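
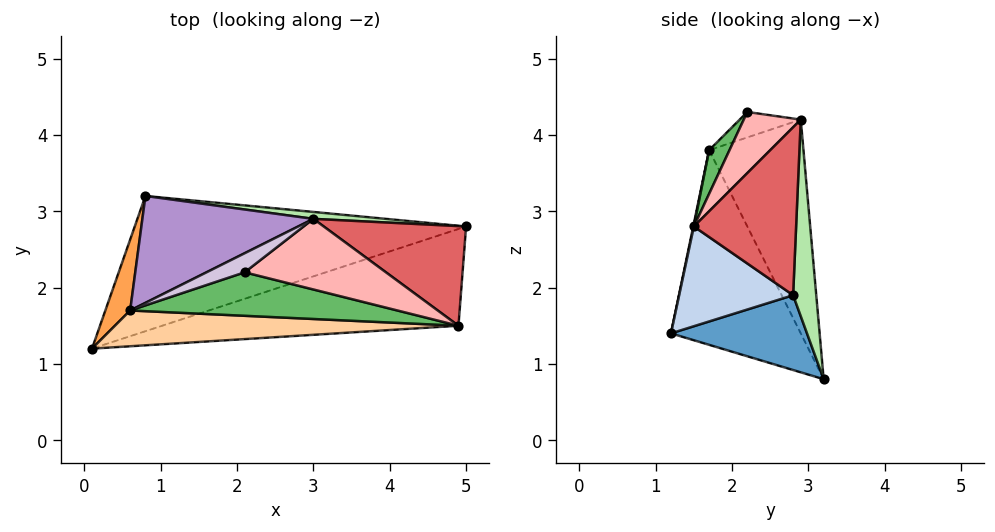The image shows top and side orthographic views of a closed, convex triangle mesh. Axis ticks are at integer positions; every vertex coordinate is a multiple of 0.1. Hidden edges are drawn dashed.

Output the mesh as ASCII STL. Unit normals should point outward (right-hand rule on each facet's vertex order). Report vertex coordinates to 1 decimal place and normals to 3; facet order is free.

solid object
 facet normal 0.207 -0.347 -0.915
  outer loop
   vertex 0.8 3.2 0.8
   vertex 5.0 2.8 1.9
   vertex 0.1 1.2 1.4
  endloop
 endfacet
 facet normal 0.264 -0.563 -0.783
  outer loop
   vertex 4.9 1.5 2.8
   vertex 0.1 1.2 1.4
   vertex 5.0 2.8 1.9
  endloop
 endfacet
 facet normal -0.926 0.359 0.118
  outer loop
   vertex 0.6 1.7 3.8
   vertex 0.8 3.2 0.8
   vertex 0.1 1.2 1.4
  endloop
 endfacet
 facet normal 0.002 -0.979 0.204
  outer loop
   vertex 0.6 1.7 3.8
   vertex 0.1 1.2 1.4
   vertex 4.9 1.5 2.8
  endloop
 endfacet
 facet normal 0.091 -0.827 0.555
  outer loop
   vertex 0.6 1.7 3.8
   vertex 4.9 1.5 2.8
   vertex 2.1 2.2 4.3
  endloop
 endfacet
 facet normal 0.086 0.996 0.032
  outer loop
   vertex 3.0 2.9 4.2
   vertex 5.0 2.8 1.9
   vertex 0.8 3.2 0.8
  endloop
 endfacet
 facet normal 0.711 0.362 0.603
  outer loop
   vertex 3.0 2.9 4.2
   vertex 4.9 1.5 2.8
   vertex 5.0 2.8 1.9
  endloop
 endfacet
 facet normal 0.371 -0.355 0.858
  outer loop
   vertex 3.0 2.9 4.2
   vertex 2.1 2.2 4.3
   vertex 4.9 1.5 2.8
  endloop
 endfacet
 facet normal -0.464 0.804 0.371
  outer loop
   vertex 3.0 2.9 4.2
   vertex 0.8 3.2 0.8
   vertex 0.6 1.7 3.8
  endloop
 endfacet
 facet normal -0.426 0.640 0.640
  outer loop
   vertex 3.0 2.9 4.2
   vertex 0.6 1.7 3.8
   vertex 2.1 2.2 4.3
  endloop
 endfacet
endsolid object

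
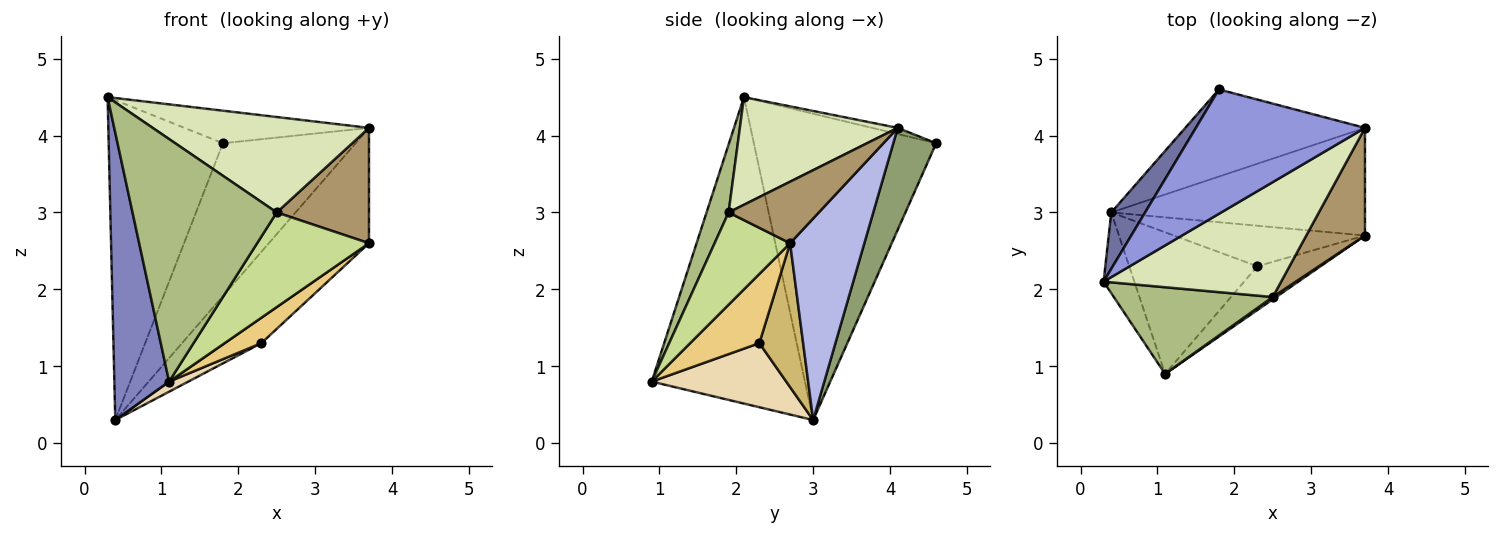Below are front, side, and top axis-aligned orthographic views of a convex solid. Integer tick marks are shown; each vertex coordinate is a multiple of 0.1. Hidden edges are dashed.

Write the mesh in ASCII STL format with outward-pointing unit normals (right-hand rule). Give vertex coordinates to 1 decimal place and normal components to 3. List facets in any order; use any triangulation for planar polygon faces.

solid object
 facet normal -0.844 0.529 0.093
  outer loop
   vertex 0.4 3.0 0.3
   vertex 0.3 2.1 4.5
   vertex 1.8 4.6 3.9
  endloop
 endfacet
 facet normal -0.938 -0.335 -0.094
  outer loop
   vertex 1.1 0.9 0.8
   vertex 0.3 2.1 4.5
   vertex 0.4 3.0 0.3
  endloop
 endfacet
 facet normal -0.035 0.253 0.967
  outer loop
   vertex 3.7 4.1 4.1
   vertex 1.8 4.6 3.9
   vertex 0.3 2.1 4.5
  endloop
 endfacet
 facet normal 0.477 0.643 -0.600
  outer loop
   vertex 3.7 4.1 4.1
   vertex 3.7 2.7 2.6
   vertex 0.4 3.0 0.3
  endloop
 endfacet
 facet normal 0.270 0.836 -0.477
  outer loop
   vertex 3.7 4.1 4.1
   vertex 0.4 3.0 0.3
   vertex 1.8 4.6 3.9
  endloop
 endfacet
 facet normal 0.142 -0.932 0.333
  outer loop
   vertex 2.5 1.9 3.0
   vertex 0.3 2.1 4.5
   vertex 1.1 0.9 0.8
  endloop
 endfacet
 facet normal 0.559 -0.829 0.021
  outer loop
   vertex 2.5 1.9 3.0
   vertex 1.1 0.9 0.8
   vertex 3.7 2.7 2.6
  endloop
 endfacet
 facet normal 0.423 -0.579 0.697
  outer loop
   vertex 2.5 1.9 3.0
   vertex 3.7 4.1 4.1
   vertex 0.3 2.1 4.5
  endloop
 endfacet
 facet normal 0.582 -0.595 0.555
  outer loop
   vertex 2.5 1.9 3.0
   vertex 3.7 2.7 2.6
   vertex 3.7 4.1 4.1
  endloop
 endfacet
 facet normal 0.540 0.441 -0.717
  outer loop
   vertex 2.3 2.3 1.3
   vertex 0.4 3.0 0.3
   vertex 3.7 2.7 2.6
  endloop
 endfacet
 facet normal 0.687 -0.365 -0.628
  outer loop
   vertex 2.3 2.3 1.3
   vertex 3.7 2.7 2.6
   vertex 1.1 0.9 0.8
  endloop
 endfacet
 facet normal 0.446 -0.064 -0.893
  outer loop
   vertex 2.3 2.3 1.3
   vertex 1.1 0.9 0.8
   vertex 0.4 3.0 0.3
  endloop
 endfacet
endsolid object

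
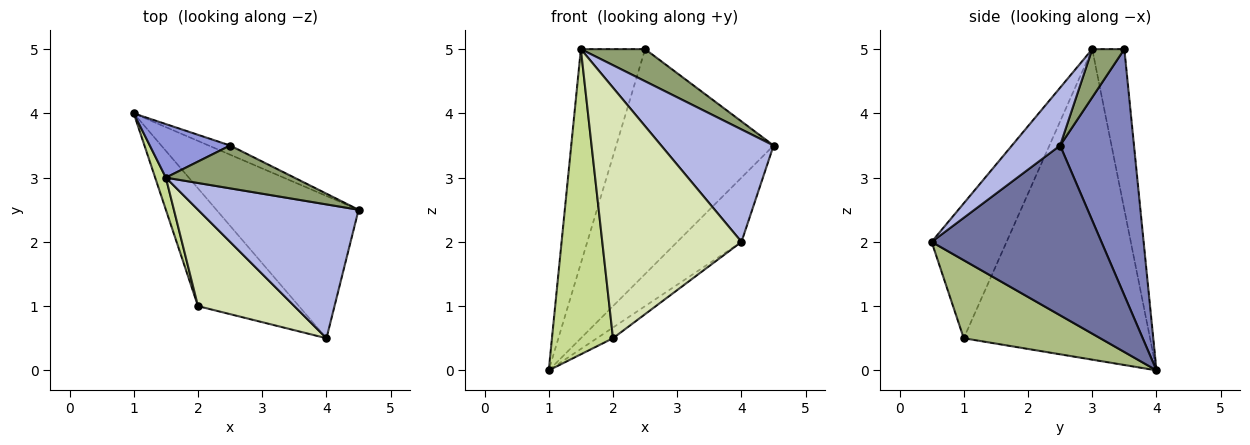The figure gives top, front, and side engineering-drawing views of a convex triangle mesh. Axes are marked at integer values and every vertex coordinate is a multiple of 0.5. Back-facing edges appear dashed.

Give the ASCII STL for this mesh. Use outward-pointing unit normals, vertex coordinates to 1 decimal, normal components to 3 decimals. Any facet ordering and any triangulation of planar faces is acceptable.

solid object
 facet normal 0.736 0.279 -0.617
  outer loop
   vertex 4.0 0.5 2.0
   vertex 1.0 4.0 0.0
   vertex 4.5 2.5 3.5
  endloop
 endfacet
 facet normal 0.425 0.905 -0.037
  outer loop
   vertex 2.5 3.5 5.0
   vertex 4.5 2.5 3.5
   vertex 1.0 4.0 0.0
  endloop
 endfacet
 facet normal -0.436 0.873 0.218
  outer loop
   vertex 1.5 3.0 5.0
   vertex 2.5 3.5 5.0
   vertex 1.0 4.0 0.0
  endloop
 endfacet
 facet normal 0.266 -0.620 0.738
  outer loop
   vertex 1.5 3.0 5.0
   vertex 4.0 0.5 2.0
   vertex 4.5 2.5 3.5
  endloop
 endfacet
 facet normal 0.287 -0.575 0.766
  outer loop
   vertex 1.5 3.0 5.0
   vertex 4.5 2.5 3.5
   vertex 2.5 3.5 5.0
  endloop
 endfacet
 facet normal 0.610 0.072 -0.789
  outer loop
   vertex 2.0 1.0 0.5
   vertex 1.0 4.0 0.0
   vertex 4.0 0.5 2.0
  endloop
 endfacet
 facet normal -0.950 -0.311 0.033
  outer loop
   vertex 2.0 1.0 0.5
   vertex 1.5 3.0 5.0
   vertex 1.0 4.0 0.0
  endloop
 endfacet
 facet normal -0.449 -0.834 0.321
  outer loop
   vertex 2.0 1.0 0.5
   vertex 4.0 0.5 2.0
   vertex 1.5 3.0 5.0
  endloop
 endfacet
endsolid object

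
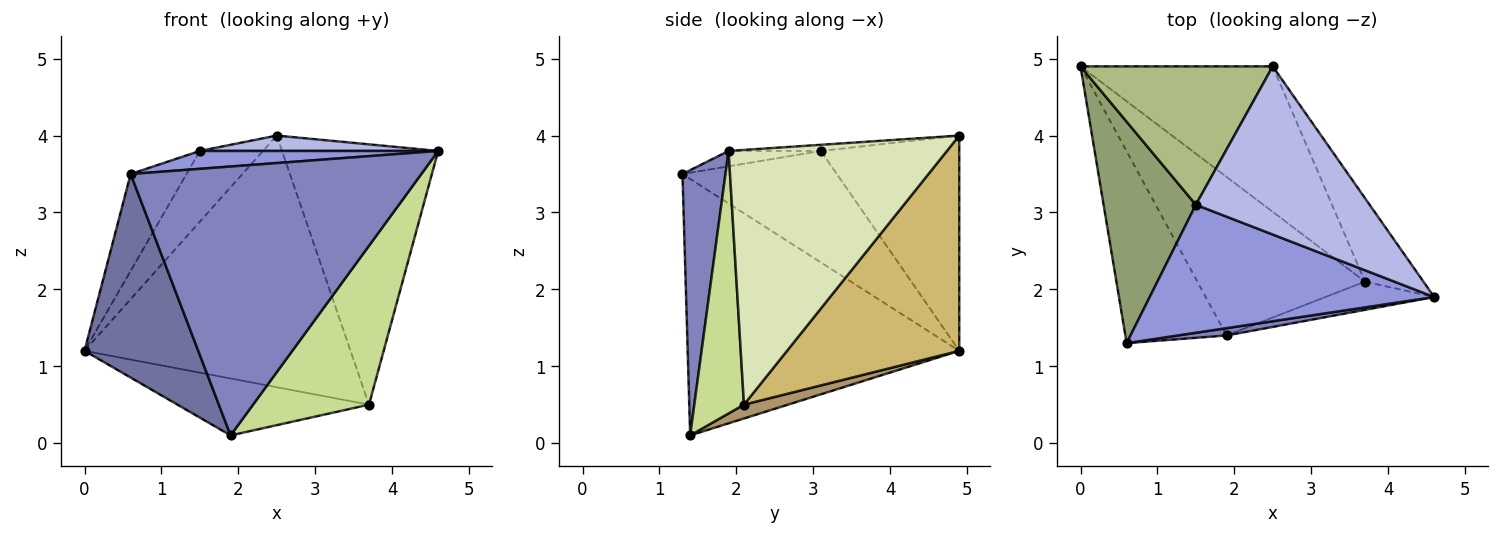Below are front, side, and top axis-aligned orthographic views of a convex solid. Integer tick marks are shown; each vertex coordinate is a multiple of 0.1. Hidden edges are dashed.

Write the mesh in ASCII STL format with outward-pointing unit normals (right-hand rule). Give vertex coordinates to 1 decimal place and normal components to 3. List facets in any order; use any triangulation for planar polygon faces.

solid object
 facet normal -0.867 -0.363 -0.342
  outer loop
   vertex 1.9 1.4 0.1
   vertex 0.6 1.3 3.5
   vertex 0.0 4.9 1.2
  endloop
 endfacet
 facet normal 0.146 -0.989 0.027
  outer loop
   vertex 1.9 1.4 0.1
   vertex 4.6 1.9 3.8
   vertex 0.6 1.3 3.5
  endloop
 endfacet
 facet normal -0.053 -0.138 0.989
  outer loop
   vertex 1.5 3.1 3.8
   vertex 0.6 1.3 3.5
   vertex 4.6 1.9 3.8
  endloop
 endfacet
 facet normal -0.035 -0.091 0.995
  outer loop
   vertex 1.5 3.1 3.8
   vertex 4.6 1.9 3.8
   vertex 2.5 4.9 4.0
  endloop
 endfacet
 facet normal -0.742 0.269 0.614
  outer loop
   vertex 1.5 3.1 3.8
   vertex 0.0 4.9 1.2
   vertex 0.6 1.3 3.5
  endloop
 endfacet
 facet normal -0.706 0.322 0.630
  outer loop
   vertex 1.5 3.1 3.8
   vertex 2.5 4.9 4.0
   vertex 0.0 4.9 1.2
  endloop
 endfacet
 facet normal 0.389 -0.907 -0.161
  outer loop
   vertex 3.7 2.1 0.5
   vertex 4.6 1.9 3.8
   vertex 1.9 1.4 0.1
  endloop
 endfacet
 facet normal 0.800 0.572 -0.183
  outer loop
   vertex 3.7 2.1 0.5
   vertex 2.5 4.9 4.0
   vertex 4.6 1.9 3.8
  endloop
 endfacet
 facet normal 0.077 0.337 -0.938
  outer loop
   vertex 3.7 2.1 0.5
   vertex 1.9 1.4 0.1
   vertex 0.0 4.9 1.2
  endloop
 endfacet
 facet normal 0.489 0.755 -0.437
  outer loop
   vertex 3.7 2.1 0.5
   vertex 0.0 4.9 1.2
   vertex 2.5 4.9 4.0
  endloop
 endfacet
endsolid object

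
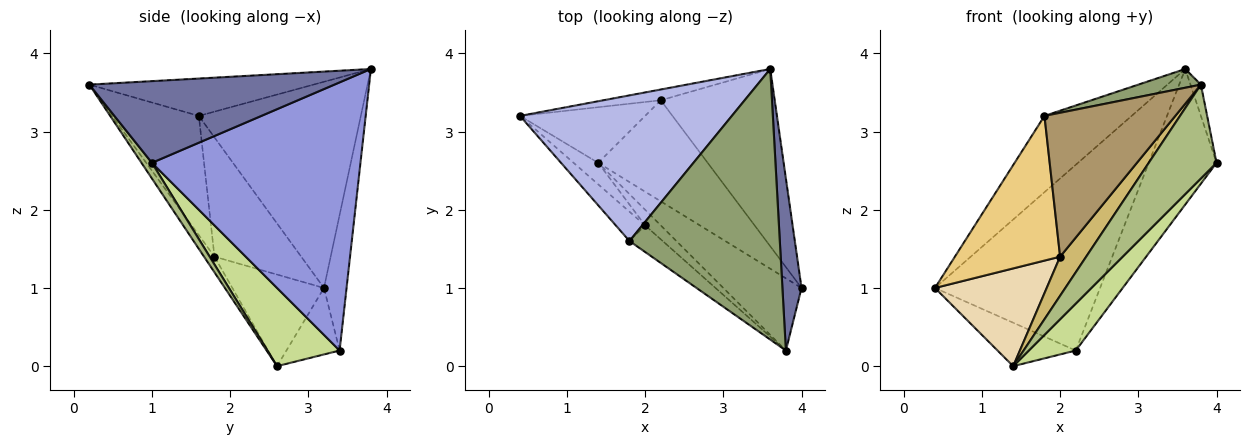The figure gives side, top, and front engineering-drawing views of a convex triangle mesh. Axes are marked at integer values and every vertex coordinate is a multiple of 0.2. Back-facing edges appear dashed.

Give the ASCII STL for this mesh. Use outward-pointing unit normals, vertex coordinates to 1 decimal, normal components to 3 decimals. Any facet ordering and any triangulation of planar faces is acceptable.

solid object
 facet normal 0.973 0.041 0.228
  outer loop
   vertex 3.8 0.2 3.6
   vertex 4.0 1.0 2.6
   vertex 3.6 3.8 3.8
  endloop
 endfacet
 facet normal -0.135 0.989 -0.057
  outer loop
   vertex 2.2 3.4 0.2
   vertex 0.4 3.2 1.0
   vertex 3.6 3.8 3.8
  endloop
 endfacet
 facet normal 0.882 0.287 -0.375
  outer loop
   vertex 2.2 3.4 0.2
   vertex 3.6 3.8 3.8
   vertex 4.0 1.0 2.6
  endloop
 endfacet
 facet normal -0.653 0.351 0.671
  outer loop
   vertex 1.8 1.6 3.2
   vertex 3.6 3.8 3.8
   vertex 0.4 3.2 1.0
  endloop
 endfacet
 facet normal -0.241 -0.067 0.968
  outer loop
   vertex 1.8 1.6 3.2
   vertex 3.8 0.2 3.6
   vertex 3.6 3.8 3.8
  endloop
 endfacet
 facet normal 0.121 -0.787 -0.605
  outer loop
   vertex 1.4 2.6 0.0
   vertex 4.0 1.0 2.6
   vertex 3.8 0.2 3.6
  endloop
 endfacet
 facet normal 0.544 -0.353 -0.761
  outer loop
   vertex 1.4 2.6 0.0
   vertex 2.2 3.4 0.2
   vertex 4.0 1.0 2.6
  endloop
 endfacet
 facet normal -0.386 0.568 -0.727
  outer loop
   vertex 1.4 2.6 0.0
   vertex 0.4 3.2 1.0
   vertex 2.2 3.4 0.2
  endloop
 endfacet
 facet normal -0.546 -0.824 -0.152
  outer loop
   vertex 2.0 1.8 1.4
   vertex 3.8 0.2 3.6
   vertex 1.8 1.6 3.2
  endloop
 endfacet
 facet normal -0.348 -0.870 -0.348
  outer loop
   vertex 2.0 1.8 1.4
   vertex 1.4 2.6 0.0
   vertex 3.8 0.2 3.6
  endloop
 endfacet
 facet normal -0.628 -0.762 -0.155
  outer loop
   vertex 2.0 1.8 1.4
   vertex 1.8 1.6 3.2
   vertex 0.4 3.2 1.0
  endloop
 endfacet
 facet normal -0.625 -0.762 -0.168
  outer loop
   vertex 2.0 1.8 1.4
   vertex 0.4 3.2 1.0
   vertex 1.4 2.6 0.0
  endloop
 endfacet
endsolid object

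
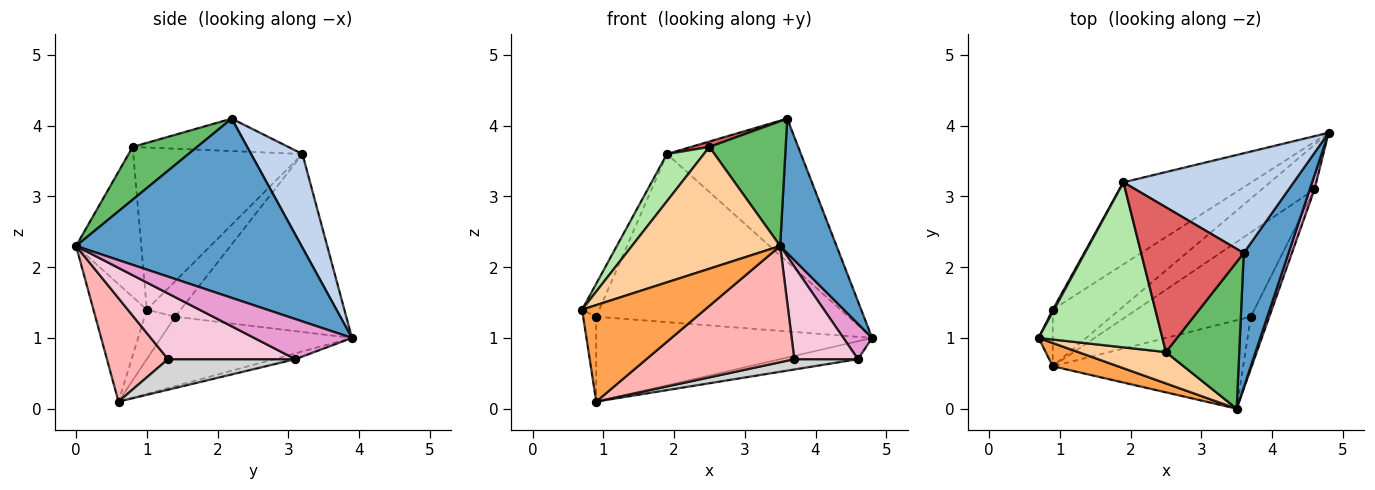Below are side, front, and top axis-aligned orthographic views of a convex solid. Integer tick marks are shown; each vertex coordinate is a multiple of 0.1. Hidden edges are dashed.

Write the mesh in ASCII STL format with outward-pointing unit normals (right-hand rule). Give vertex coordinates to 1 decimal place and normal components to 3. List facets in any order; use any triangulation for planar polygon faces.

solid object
 facet normal 0.943 -0.236 0.236
  outer loop
   vertex 3.6 2.2 4.1
   vertex 3.5 0.0 2.3
   vertex 4.8 3.9 1.0
  endloop
 endfacet
 facet normal 0.300 0.783 0.545
  outer loop
   vertex 1.9 3.2 3.6
   vertex 3.6 2.2 4.1
   vertex 4.8 3.9 1.0
  endloop
 endfacet
 facet normal -0.389 -0.896 0.216
  outer loop
   vertex 0.9 0.6 0.1
   vertex 3.5 0.0 2.3
   vertex 0.7 1.0 1.4
  endloop
 endfacet
 facet normal -0.392 -0.891 0.229
  outer loop
   vertex 2.5 0.8 3.7
   vertex 0.7 1.0 1.4
   vertex 3.5 0.0 2.3
  endloop
 endfacet
 facet normal 0.480 -0.568 0.668
  outer loop
   vertex 2.5 0.8 3.7
   vertex 3.5 0.0 2.3
   vertex 3.6 2.2 4.1
  endloop
 endfacet
 facet normal -0.783 -0.171 0.598
  outer loop
   vertex 2.5 0.8 3.7
   vertex 1.9 3.2 3.6
   vertex 0.7 1.0 1.4
  endloop
 endfacet
 facet normal -0.301 -0.036 0.953
  outer loop
   vertex 2.5 0.8 3.7
   vertex 3.6 2.2 4.1
   vertex 1.9 3.2 3.6
  endloop
 endfacet
 facet normal 0.312 -0.756 -0.575
  outer loop
   vertex 3.7 1.3 0.7
   vertex 3.5 0.0 2.3
   vertex 0.9 0.6 0.1
  endloop
 endfacet
 facet normal -0.521 0.767 -0.374
  outer loop
   vertex 0.9 1.4 1.3
   vertex 1.9 3.2 3.6
   vertex 4.8 3.9 1.0
  endloop
 endfacet
 facet normal -0.499 0.721 -0.481
  outer loop
   vertex 0.9 1.4 1.3
   vertex 4.8 3.9 1.0
   vertex 0.9 0.6 0.1
  endloop
 endfacet
 facet normal -0.891 0.453 0.032
  outer loop
   vertex 0.9 1.4 1.3
   vertex 0.7 1.0 1.4
   vertex 1.9 3.2 3.6
  endloop
 endfacet
 facet normal -0.889 0.381 -0.254
  outer loop
   vertex 0.9 1.4 1.3
   vertex 0.9 0.6 0.1
   vertex 0.7 1.0 1.4
  endloop
 endfacet
 facet normal 0.953 -0.280 0.112
  outer loop
   vertex 4.6 3.1 0.7
   vertex 4.8 3.9 1.0
   vertex 3.5 0.0 2.3
  endloop
 endfacet
 facet normal 0.867 -0.434 -0.244
  outer loop
   vertex 4.6 3.1 0.7
   vertex 3.5 0.0 2.3
   vertex 3.7 1.3 0.7
  endloop
 endfacet
 facet normal -0.101 0.371 -0.923
  outer loop
   vertex 4.6 3.1 0.7
   vertex 0.9 0.6 0.1
   vertex 4.8 3.9 1.0
  endloop
 endfacet
 facet normal 0.236 -0.118 -0.964
  outer loop
   vertex 4.6 3.1 0.7
   vertex 3.7 1.3 0.7
   vertex 0.9 0.6 0.1
  endloop
 endfacet
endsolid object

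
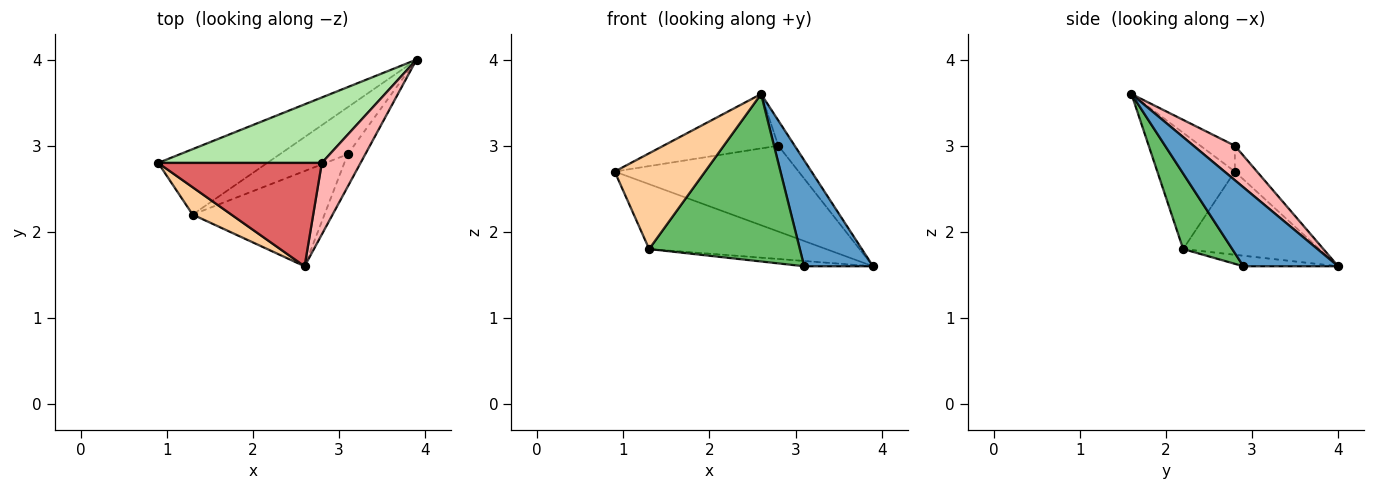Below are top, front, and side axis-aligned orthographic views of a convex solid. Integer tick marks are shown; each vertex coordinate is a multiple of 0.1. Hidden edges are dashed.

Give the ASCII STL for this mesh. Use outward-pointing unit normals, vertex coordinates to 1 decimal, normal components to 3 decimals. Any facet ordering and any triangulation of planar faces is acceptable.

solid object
 facet normal 0.796 -0.579 -0.177
  outer loop
   vertex 3.1 2.9 1.6
   vertex 3.9 4.0 1.6
   vertex 2.6 1.6 3.6
  endloop
 endfacet
 facet normal -0.477 0.619 -0.624
  outer loop
   vertex 1.3 2.2 1.8
   vertex 0.9 2.8 2.7
   vertex 3.9 4.0 1.6
  endloop
 endfacet
 facet normal -0.152 0.111 -0.982
  outer loop
   vertex 1.3 2.2 1.8
   vertex 3.9 4.0 1.6
   vertex 3.1 2.9 1.6
  endloop
 endfacet
 facet normal -0.636 -0.742 0.212
  outer loop
   vertex 1.3 2.2 1.8
   vertex 2.6 1.6 3.6
   vertex 0.9 2.8 2.7
  endloop
 endfacet
 facet normal 0.272 -0.836 -0.476
  outer loop
   vertex 1.3 2.2 1.8
   vertex 3.1 2.9 1.6
   vertex 2.6 1.6 3.6
  endloop
 endfacet
 facet normal -0.095 0.792 0.604
  outer loop
   vertex 2.8 2.8 3.0
   vertex 3.9 4.0 1.6
   vertex 0.9 2.8 2.7
  endloop
 endfacet
 facet normal -0.138 0.461 0.876
  outer loop
   vertex 2.8 2.8 3.0
   vertex 0.9 2.8 2.7
   vertex 2.6 1.6 3.6
  endloop
 endfacet
 facet normal 0.643 0.254 0.723
  outer loop
   vertex 2.8 2.8 3.0
   vertex 2.6 1.6 3.6
   vertex 3.9 4.0 1.6
  endloop
 endfacet
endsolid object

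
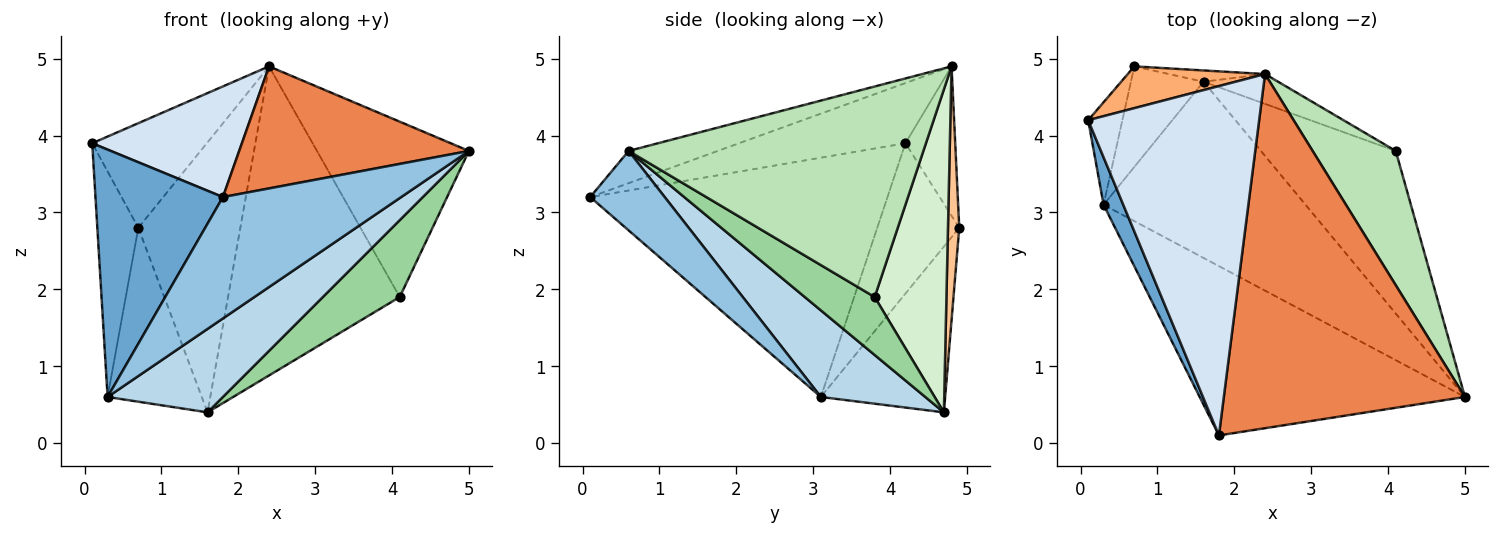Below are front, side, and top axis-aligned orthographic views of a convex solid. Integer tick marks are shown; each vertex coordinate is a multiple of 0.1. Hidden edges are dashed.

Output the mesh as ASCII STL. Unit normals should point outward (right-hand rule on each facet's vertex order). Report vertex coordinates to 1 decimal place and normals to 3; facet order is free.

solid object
 facet normal -0.916 -0.393 0.075
  outer loop
   vertex 0.3 3.1 0.6
   vertex 1.8 0.1 3.2
   vertex 0.1 4.2 3.9
  endloop
 endfacet
 facet normal 0.237 -0.566 -0.790
  outer loop
   vertex 0.3 3.1 0.6
   vertex 5.0 0.6 3.8
   vertex 1.8 0.1 3.2
  endloop
 endfacet
 facet normal 0.361 -0.399 -0.843
  outer loop
   vertex 0.3 3.1 0.6
   vertex 1.6 4.7 0.4
   vertex 5.0 0.6 3.8
  endloop
 endfacet
 facet normal -0.318 -0.286 0.904
  outer loop
   vertex 2.4 4.8 4.9
   vertex 0.1 4.2 3.9
   vertex 1.8 0.1 3.2
  endloop
 endfacet
 facet normal -0.125 -0.323 0.938
  outer loop
   vertex 2.4 4.8 4.9
   vertex 1.8 0.1 3.2
   vertex 5.0 0.6 3.8
  endloop
 endfacet
 facet normal -0.374 0.861 0.344
  outer loop
   vertex 0.7 4.9 2.8
   vertex 0.1 4.2 3.9
   vertex 2.4 4.8 4.9
  endloop
 endfacet
 facet normal 0.110 0.993 -0.042
  outer loop
   vertex 0.7 4.9 2.8
   vertex 2.4 4.8 4.9
   vertex 1.6 4.7 0.4
  endloop
 endfacet
 facet normal -0.877 0.438 -0.199
  outer loop
   vertex 0.7 4.9 2.8
   vertex 0.3 3.1 0.6
   vertex 0.1 4.2 3.9
  endloop
 endfacet
 facet normal -0.752 0.570 -0.330
  outer loop
   vertex 0.7 4.9 2.8
   vertex 1.6 4.7 0.4
   vertex 0.3 3.1 0.6
  endloop
 endfacet
 facet normal 0.362 -0.398 -0.843
  outer loop
   vertex 4.1 3.8 1.9
   vertex 5.0 0.6 3.8
   vertex 1.6 4.7 0.4
  endloop
 endfacet
 facet normal 0.839 0.432 0.331
  outer loop
   vertex 4.1 3.8 1.9
   vertex 2.4 4.8 4.9
   vertex 5.0 0.6 3.8
  endloop
 endfacet
 facet normal 0.384 0.919 -0.089
  outer loop
   vertex 4.1 3.8 1.9
   vertex 1.6 4.7 0.4
   vertex 2.4 4.8 4.9
  endloop
 endfacet
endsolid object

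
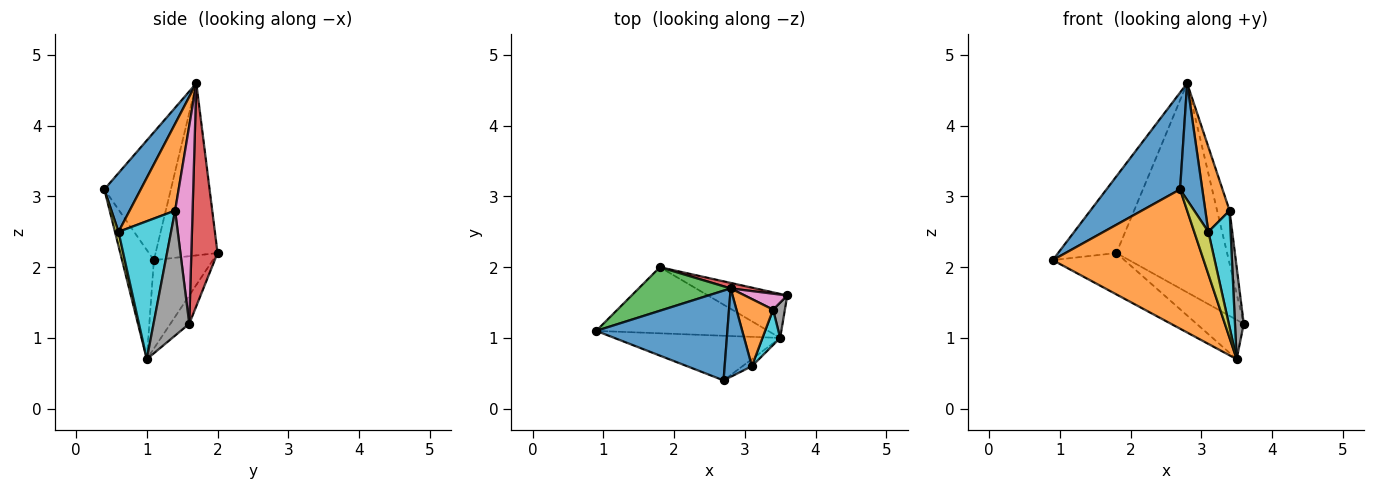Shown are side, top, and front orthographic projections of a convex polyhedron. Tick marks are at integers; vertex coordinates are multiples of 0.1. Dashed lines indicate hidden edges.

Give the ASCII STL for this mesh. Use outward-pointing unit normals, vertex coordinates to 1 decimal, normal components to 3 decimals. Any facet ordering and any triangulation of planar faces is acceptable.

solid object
 facet normal -0.553 -0.611 0.567
  outer loop
   vertex 2.8 1.7 4.6
   vertex 0.9 1.1 2.1
   vertex 2.7 0.4 3.1
  endloop
 endfacet
 facet normal -0.197 -0.934 -0.299
  outer loop
   vertex 3.5 1.0 0.7
   vertex 2.7 0.4 3.1
   vertex 0.9 1.1 2.1
  endloop
 endfacet
 facet normal -0.679 0.639 0.363
  outer loop
   vertex 1.8 2.0 2.2
   vertex 0.9 1.1 2.1
   vertex 2.8 1.7 4.6
  endloop
 endfacet
 facet normal 0.230 0.973 0.026
  outer loop
   vertex 1.8 2.0 2.2
   vertex 2.8 1.7 4.6
   vertex 3.6 1.6 1.2
  endloop
 endfacet
 facet normal -0.400 0.486 -0.777
  outer loop
   vertex 1.8 2.0 2.2
   vertex 3.5 1.0 0.7
   vertex 0.9 1.1 2.1
  endloop
 endfacet
 facet normal -0.257 0.644 -0.721
  outer loop
   vertex 1.8 2.0 2.2
   vertex 3.6 1.6 1.2
   vertex 3.5 1.0 0.7
  endloop
 endfacet
 facet normal 0.802 0.573 0.172
  outer loop
   vertex 3.4 1.4 2.8
   vertex 3.6 1.6 1.2
   vertex 2.8 1.7 4.6
  endloop
 endfacet
 facet normal 0.967 -0.237 0.091
  outer loop
   vertex 3.4 1.4 2.8
   vertex 3.5 1.0 0.7
   vertex 3.6 1.6 1.2
  endloop
 endfacet
 facet normal 0.239 -0.958 -0.160
  outer loop
   vertex 3.1 0.6 2.5
   vertex 2.7 0.4 3.1
   vertex 3.5 1.0 0.7
  endloop
 endfacet
 facet normal 0.915 -0.387 0.117
  outer loop
   vertex 3.1 0.6 2.5
   vertex 3.5 1.0 0.7
   vertex 3.4 1.4 2.8
  endloop
 endfacet
 facet normal 0.794 -0.485 0.367
  outer loop
   vertex 3.1 0.6 2.5
   vertex 2.8 1.7 4.6
   vertex 2.7 0.4 3.1
  endloop
 endfacet
 facet normal 0.827 -0.441 0.349
  outer loop
   vertex 3.1 0.6 2.5
   vertex 3.4 1.4 2.8
   vertex 2.8 1.7 4.6
  endloop
 endfacet
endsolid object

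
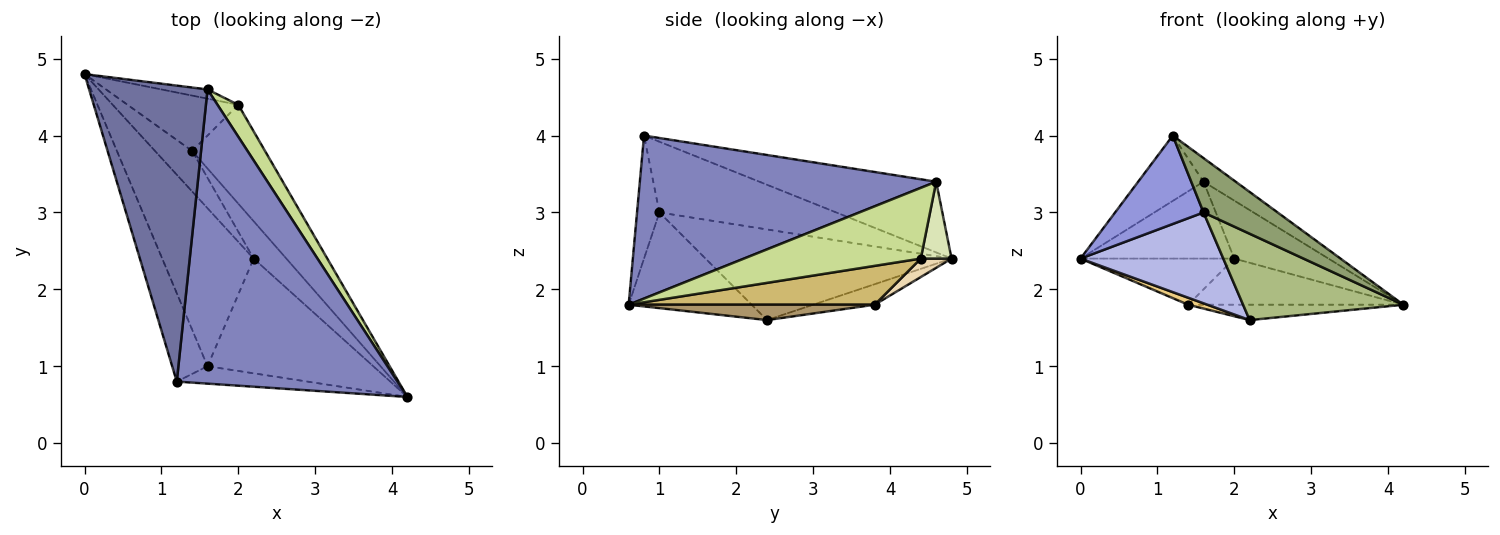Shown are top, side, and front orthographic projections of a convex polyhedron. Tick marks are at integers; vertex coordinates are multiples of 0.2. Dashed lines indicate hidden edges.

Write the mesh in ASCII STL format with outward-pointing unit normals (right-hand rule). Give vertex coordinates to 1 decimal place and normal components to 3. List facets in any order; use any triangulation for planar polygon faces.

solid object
 facet normal -0.504 0.186 0.843
  outer loop
   vertex 1.6 4.6 3.4
   vertex 0.0 4.8 2.4
   vertex 1.2 0.8 4.0
  endloop
 endfacet
 facet normal 0.593 0.064 0.803
  outer loop
   vertex 1.6 4.6 3.4
   vertex 1.2 0.8 4.0
   vertex 4.2 0.6 1.8
  endloop
 endfacet
 facet normal -0.816 -0.408 -0.408
  outer loop
   vertex 1.6 1.0 3.0
   vertex 1.2 0.8 4.0
   vertex 0.0 4.8 2.4
  endloop
 endfacet
 facet normal -0.652 -0.378 -0.657
  outer loop
   vertex 1.6 1.0 3.0
   vertex 0.0 4.8 2.4
   vertex 2.2 2.4 1.6
  endloop
 endfacet
 facet normal -0.276 -0.915 -0.294
  outer loop
   vertex 1.6 1.0 3.0
   vertex 4.2 0.6 1.8
   vertex 1.2 0.8 4.0
  endloop
 endfacet
 facet normal -0.419 -0.546 -0.726
  outer loop
   vertex 1.6 1.0 3.0
   vertex 2.2 2.4 1.6
   vertex 4.2 0.6 1.8
  endloop
 endfacet
 facet normal 0.854 0.455 0.251
  outer loop
   vertex 2.0 4.4 2.4
   vertex 1.6 4.6 3.4
   vertex 4.2 0.6 1.8
  endloop
 endfacet
 facet normal 0.195 0.974 -0.117
  outer loop
   vertex 2.0 4.4 2.4
   vertex 0.0 4.8 2.4
   vertex 1.6 4.6 3.4
  endloop
 endfacet
 facet normal 0.399 0.349 -0.848
  outer loop
   vertex 1.4 3.8 1.8
   vertex 4.2 0.6 1.8
   vertex 2.2 2.4 1.6
  endloop
 endfacet
 facet normal 0.435 0.381 -0.816
  outer loop
   vertex 1.4 3.8 1.8
   vertex 2.0 4.4 2.4
   vertex 4.2 0.6 1.8
  endloop
 endfacet
 facet normal -0.478 -0.149 -0.866
  outer loop
   vertex 1.4 3.8 1.8
   vertex 2.2 2.4 1.6
   vertex 0.0 4.8 2.4
  endloop
 endfacet
 facet normal 0.127 0.635 -0.762
  outer loop
   vertex 1.4 3.8 1.8
   vertex 0.0 4.8 2.4
   vertex 2.0 4.4 2.4
  endloop
 endfacet
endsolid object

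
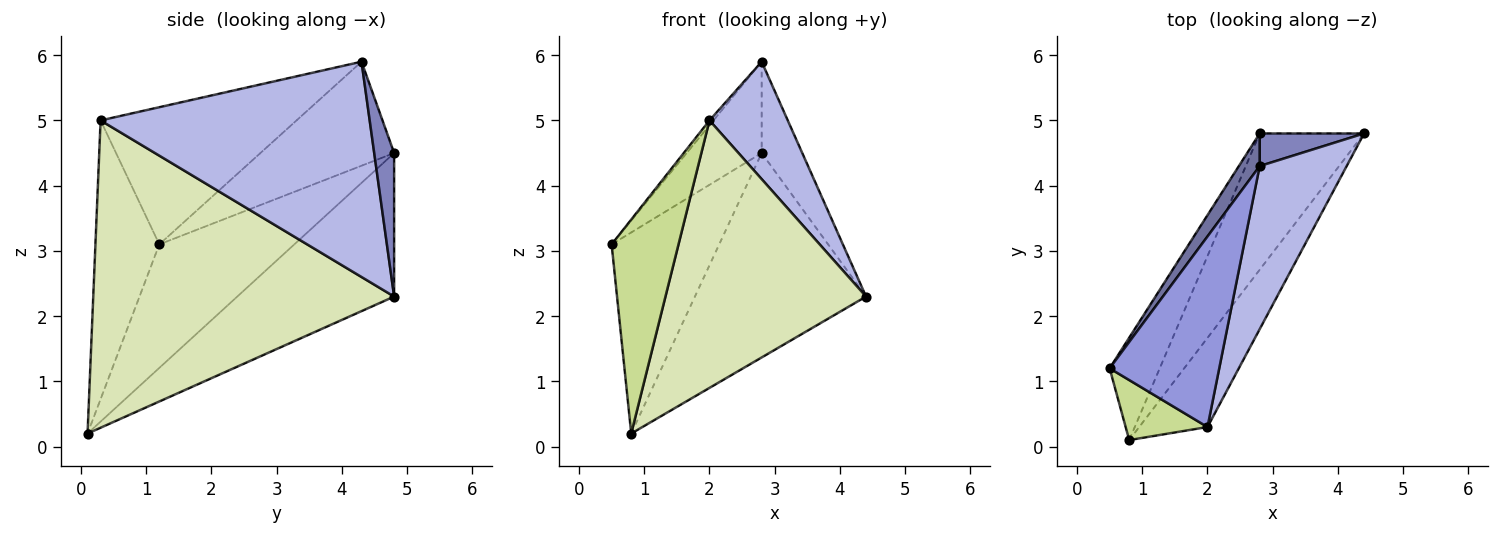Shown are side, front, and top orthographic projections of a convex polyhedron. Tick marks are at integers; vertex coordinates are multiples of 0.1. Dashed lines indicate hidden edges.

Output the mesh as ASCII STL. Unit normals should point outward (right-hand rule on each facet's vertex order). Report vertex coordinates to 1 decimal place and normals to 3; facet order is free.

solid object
 facet normal -0.859 0.482 0.172
  outer loop
   vertex 2.8 4.3 5.9
   vertex 2.8 4.8 4.5
   vertex 0.5 1.2 3.1
  endloop
 endfacet
 facet normal 0.420 0.855 0.305
  outer loop
   vertex 2.8 4.3 5.9
   vertex 4.4 4.8 2.3
   vertex 2.8 4.8 4.5
  endloop
 endfacet
 facet normal -0.781 0.016 0.624
  outer loop
   vertex 2.0 0.3 5.0
   vertex 2.8 4.3 5.9
   vertex 0.5 1.2 3.1
  endloop
 endfacet
 facet normal 0.895 -0.260 0.362
  outer loop
   vertex 2.0 0.3 5.0
   vertex 4.4 4.8 2.3
   vertex 2.8 4.3 5.9
  endloop
 endfacet
 facet normal -0.746 0.594 -0.302
  outer loop
   vertex 0.8 0.1 0.2
   vertex 0.5 1.2 3.1
   vertex 2.8 4.8 4.5
  endloop
 endfacet
 facet normal -0.606 0.662 -0.441
  outer loop
   vertex 0.8 0.1 0.2
   vertex 2.8 4.8 4.5
   vertex 4.4 4.8 2.3
  endloop
 endfacet
 facet normal -0.677 -0.709 0.199
  outer loop
   vertex 0.8 0.1 0.2
   vertex 2.0 0.3 5.0
   vertex 0.5 1.2 3.1
  endloop
 endfacet
 facet normal 0.818 -0.545 -0.182
  outer loop
   vertex 0.8 0.1 0.2
   vertex 4.4 4.8 2.3
   vertex 2.0 0.3 5.0
  endloop
 endfacet
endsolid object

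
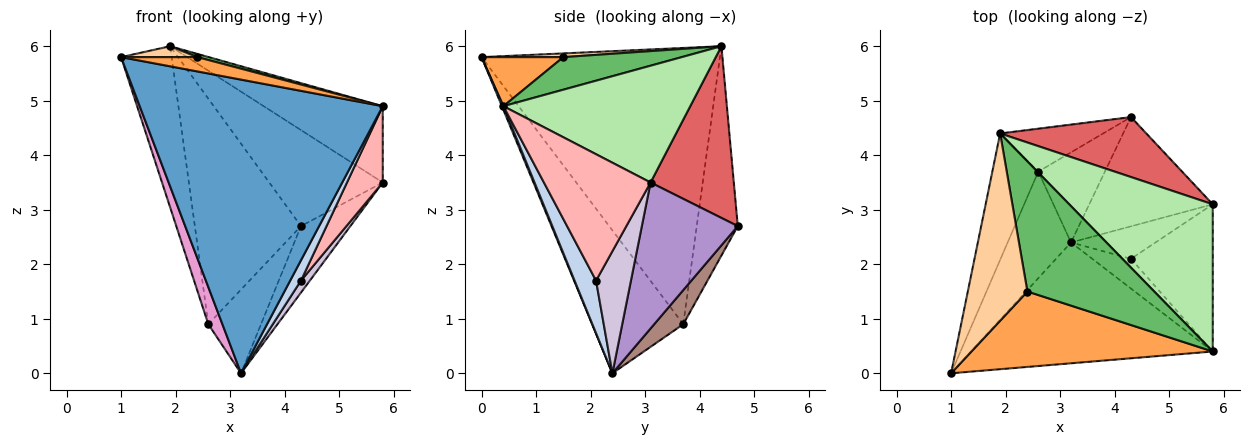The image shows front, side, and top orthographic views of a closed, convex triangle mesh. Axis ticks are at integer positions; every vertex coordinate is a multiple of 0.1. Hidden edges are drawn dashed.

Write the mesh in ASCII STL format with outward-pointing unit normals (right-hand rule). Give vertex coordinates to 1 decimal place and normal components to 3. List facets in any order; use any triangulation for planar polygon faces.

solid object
 facet normal 0.006 -0.925 -0.380
  outer loop
   vertex 3.2 2.4 0.0
   vertex 5.8 0.4 4.9
   vertex 1.0 0.0 5.8
  endloop
 endfacet
 facet normal 0.747 -0.375 -0.549
  outer loop
   vertex 4.3 2.1 1.7
   vertex 5.8 0.4 4.9
   vertex 3.2 2.4 0.0
  endloop
 endfacet
 facet normal 0.196 -0.183 0.963
  outer loop
   vertex 2.4 1.5 5.8
   vertex 1.0 0.0 5.8
   vertex 5.8 0.4 4.9
  endloop
 endfacet
 facet normal 0.062 -0.058 0.996
  outer loop
   vertex 2.4 1.5 5.8
   vertex 1.9 4.4 6.0
   vertex 1.0 0.0 5.8
  endloop
 endfacet
 facet normal 0.249 -0.024 0.968
  outer loop
   vertex 2.4 1.5 5.8
   vertex 5.8 0.4 4.9
   vertex 1.9 4.4 6.0
  endloop
 endfacet
 facet normal 0.586 0.373 0.720
  outer loop
   vertex 5.8 3.1 3.5
   vertex 1.9 4.4 6.0
   vertex 5.8 0.4 4.9
  endloop
 endfacet
 facet normal 0.528 0.720 0.450
  outer loop
   vertex 5.8 3.1 3.5
   vertex 4.3 4.7 2.7
   vertex 1.9 4.4 6.0
  endloop
 endfacet
 facet normal 0.808 -0.271 -0.523
  outer loop
   vertex 5.8 3.1 3.5
   vertex 5.8 0.4 4.9
   vertex 4.3 2.1 1.7
  endloop
 endfacet
 facet normal 0.711 0.366 -0.601
  outer loop
   vertex 5.8 3.1 3.5
   vertex 3.2 2.4 0.0
   vertex 4.3 4.7 2.7
  endloop
 endfacet
 facet normal 0.805 -0.205 -0.557
  outer loop
   vertex 5.8 3.1 3.5
   vertex 4.3 2.1 1.7
   vertex 3.2 2.4 0.0
  endloop
 endfacet
 facet normal 0.352 0.637 -0.686
  outer loop
   vertex 2.6 3.7 0.9
   vertex 4.3 4.7 2.7
   vertex 3.2 2.4 0.0
  endloop
 endfacet
 facet normal -0.355 0.918 -0.175
  outer loop
   vertex 2.6 3.7 0.9
   vertex 1.9 4.4 6.0
   vertex 4.3 4.7 2.7
  endloop
 endfacet
 facet normal -0.905 -0.140 -0.401
  outer loop
   vertex 2.6 3.7 0.9
   vertex 3.2 2.4 0.0
   vertex 1.0 0.0 5.8
  endloop
 endfacet
 facet normal -0.966 0.205 -0.161
  outer loop
   vertex 2.6 3.7 0.9
   vertex 1.0 0.0 5.8
   vertex 1.9 4.4 6.0
  endloop
 endfacet
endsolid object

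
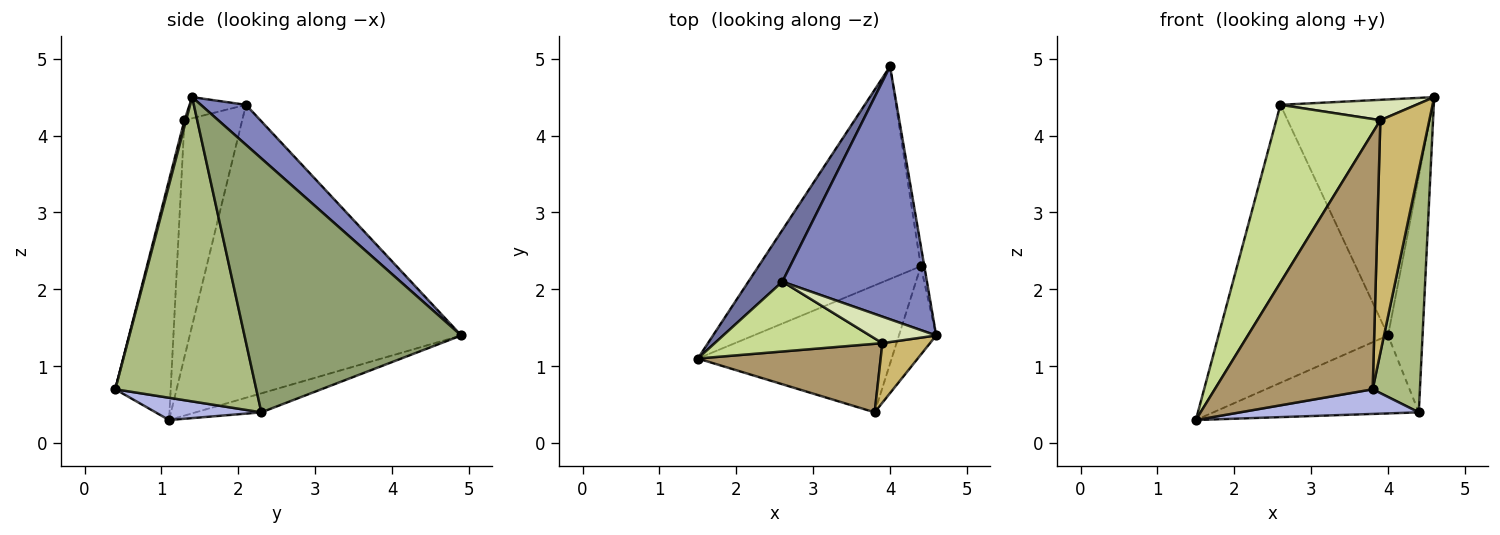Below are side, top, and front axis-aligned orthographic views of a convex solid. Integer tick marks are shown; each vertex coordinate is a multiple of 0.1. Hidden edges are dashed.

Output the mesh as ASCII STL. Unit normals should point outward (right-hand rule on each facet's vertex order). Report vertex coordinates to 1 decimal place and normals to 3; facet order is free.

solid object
 facet normal -0.844 0.527 0.098
  outer loop
   vertex 2.6 2.1 4.4
   vertex 4.0 4.9 1.4
   vertex 1.5 1.1 0.3
  endloop
 endfacet
 facet normal 0.198 0.669 0.717
  outer loop
   vertex 2.6 2.1 4.4
   vertex 4.6 1.4 4.5
   vertex 4.0 4.9 1.4
  endloop
 endfacet
 facet normal -0.109 0.342 -0.933
  outer loop
   vertex 4.4 2.3 0.4
   vertex 1.5 1.1 0.3
   vertex 4.0 4.9 1.4
  endloop
 endfacet
 facet normal 0.112 -0.189 -0.975
  outer loop
   vertex 4.4 2.3 0.4
   vertex 3.8 0.4 0.7
   vertex 1.5 1.1 0.3
  endloop
 endfacet
 facet normal 0.987 0.157 -0.014
  outer loop
   vertex 4.4 2.3 0.4
   vertex 4.0 4.9 1.4
   vertex 4.6 1.4 4.5
  endloop
 endfacet
 facet normal 0.942 -0.316 -0.115
  outer loop
   vertex 4.4 2.3 0.4
   vertex 4.6 1.4 4.5
   vertex 3.8 0.4 0.7
  endloop
 endfacet
 facet normal -0.459 -0.827 0.325
  outer loop
   vertex 3.9 1.3 4.2
   vertex 2.6 2.1 4.4
   vertex 1.5 1.1 0.3
  endloop
 endfacet
 facet normal -0.245 -0.591 0.769
  outer loop
   vertex 3.9 1.3 4.2
   vertex 4.6 1.4 4.5
   vertex 2.6 2.1 4.4
  endloop
 endfacet
 facet normal -0.321 -0.915 0.244
  outer loop
   vertex 3.9 1.3 4.2
   vertex 1.5 1.1 0.3
   vertex 3.8 0.4 0.7
  endloop
 endfacet
 facet normal 0.032 -0.968 0.248
  outer loop
   vertex 3.9 1.3 4.2
   vertex 3.8 0.4 0.7
   vertex 4.6 1.4 4.5
  endloop
 endfacet
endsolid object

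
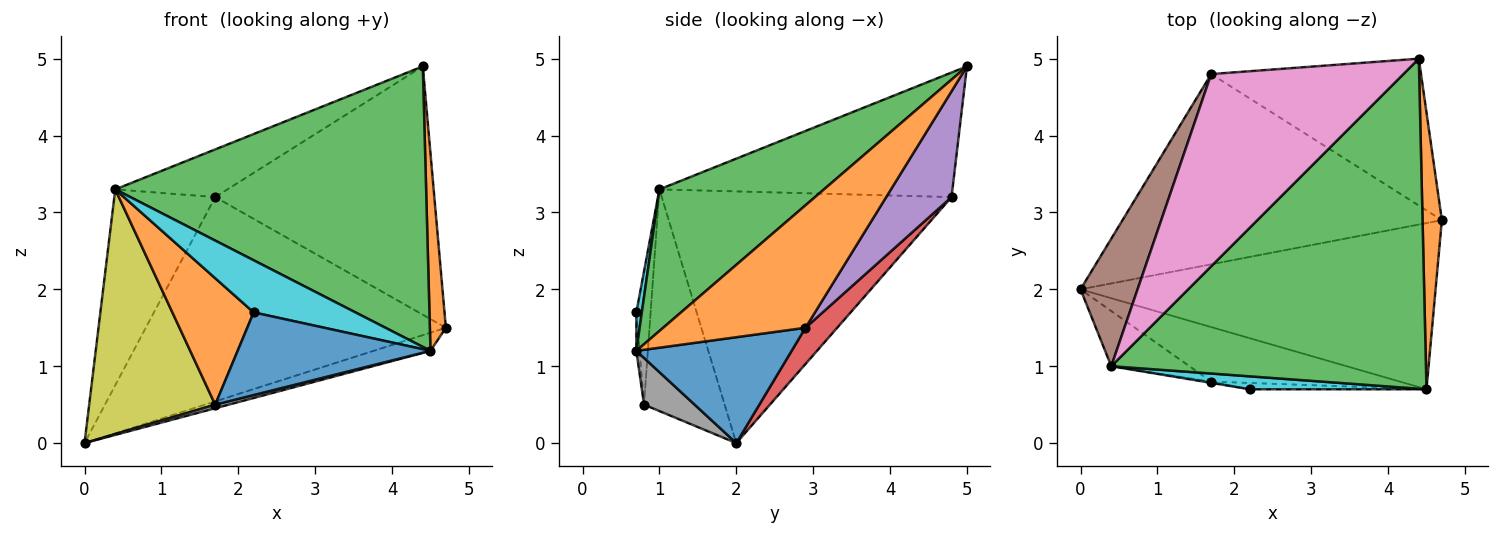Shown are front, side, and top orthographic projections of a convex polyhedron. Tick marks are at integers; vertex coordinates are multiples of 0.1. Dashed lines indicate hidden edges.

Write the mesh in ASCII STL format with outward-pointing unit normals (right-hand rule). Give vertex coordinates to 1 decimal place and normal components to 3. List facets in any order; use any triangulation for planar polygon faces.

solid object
 facet normal 0.284 0.104 -0.953
  outer loop
   vertex 4.5 0.7 1.2
   vertex 0.0 2.0 0.0
   vertex 4.7 2.9 1.5
  endloop
 endfacet
 facet normal 0.982 -0.110 0.155
  outer loop
   vertex 4.4 5.0 4.9
   vertex 4.5 0.7 1.2
   vertex 4.7 2.9 1.5
  endloop
 endfacet
 facet normal 0.324 -0.613 0.721
  outer loop
   vertex 0.4 1.0 3.3
   vertex 4.5 0.7 1.2
   vertex 4.4 5.0 4.9
  endloop
 endfacet
 facet normal 0.077 0.730 -0.679
  outer loop
   vertex 1.7 4.8 3.2
   vertex 4.7 2.9 1.5
   vertex 0.0 2.0 0.0
  endloop
 endfacet
 facet normal 0.249 0.834 -0.493
  outer loop
   vertex 1.7 4.8 3.2
   vertex 4.4 5.0 4.9
   vertex 4.7 2.9 1.5
  endloop
 endfacet
 facet normal -0.923 0.321 0.209
  outer loop
   vertex 1.7 4.8 3.2
   vertex 0.0 2.0 0.0
   vertex 0.4 1.0 3.3
  endloop
 endfacet
 facet normal -0.532 0.204 0.822
  outer loop
   vertex 1.7 4.8 3.2
   vertex 0.4 1.0 3.3
   vertex 4.4 5.0 4.9
  endloop
 endfacet
 facet normal 0.240 -0.064 -0.969
  outer loop
   vertex 1.7 0.8 0.5
   vertex 0.0 2.0 0.0
   vertex 4.5 0.7 1.2
  endloop
 endfacet
 facet normal -0.529 -0.828 -0.187
  outer loop
   vertex 1.7 0.8 0.5
   vertex 0.4 1.0 3.3
   vertex 0.0 2.0 0.0
  endloop
 endfacet
 facet normal 0.052 -0.969 0.241
  outer loop
   vertex 2.2 0.7 1.7
   vertex 4.5 0.7 1.2
   vertex 0.4 1.0 3.3
  endloop
 endfacet
 facet normal -0.017 -0.997 -0.076
  outer loop
   vertex 2.2 0.7 1.7
   vertex 1.7 0.8 0.5
   vertex 4.5 0.7 1.2
  endloop
 endfacet
 facet normal -0.173 -0.985 -0.010
  outer loop
   vertex 2.2 0.7 1.7
   vertex 0.4 1.0 3.3
   vertex 1.7 0.8 0.5
  endloop
 endfacet
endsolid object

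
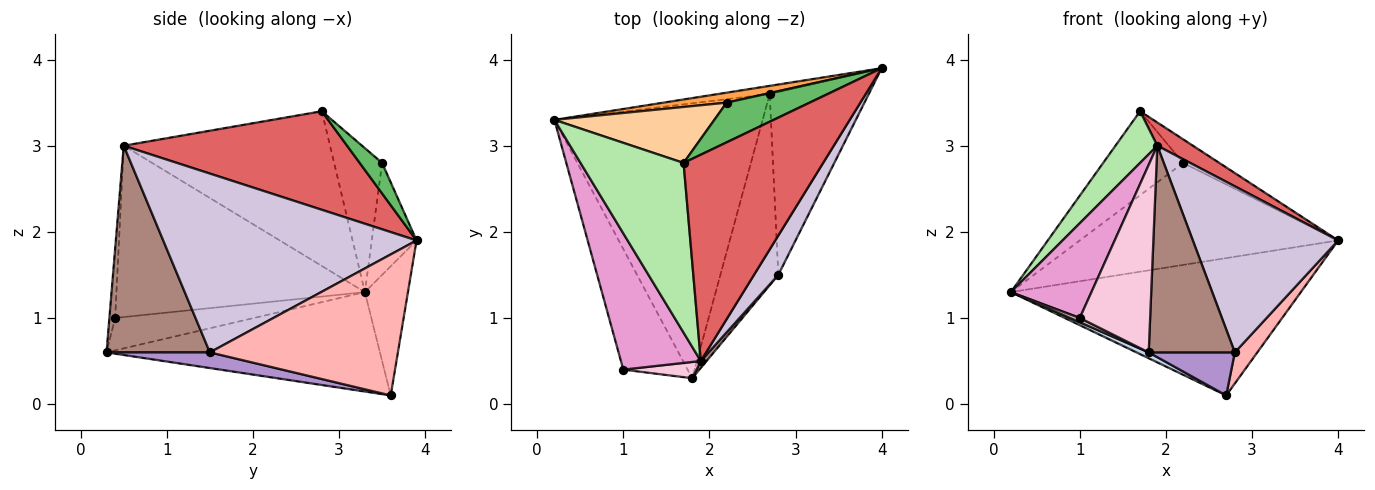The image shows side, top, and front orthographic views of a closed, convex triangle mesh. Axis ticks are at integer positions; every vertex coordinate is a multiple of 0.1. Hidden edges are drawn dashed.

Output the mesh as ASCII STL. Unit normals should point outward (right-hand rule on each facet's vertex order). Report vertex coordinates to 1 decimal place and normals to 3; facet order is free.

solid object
 facet normal -0.147 0.987 -0.059
  outer loop
   vertex 2.7 3.6 0.1
   vertex 0.2 3.3 1.3
   vertex 4.0 3.9 1.9
  endloop
 endfacet
 facet normal -0.431 -0.019 -0.902
  outer loop
   vertex 2.7 3.6 0.1
   vertex 1.8 0.3 0.6
   vertex 0.2 3.3 1.3
  endloop
 endfacet
 facet normal -0.170 0.981 0.096
  outer loop
   vertex 2.2 3.5 2.8
   vertex 4.0 3.9 1.9
   vertex 0.2 3.3 1.3
  endloop
 endfacet
 facet normal -0.447 0.744 0.496
  outer loop
   vertex 2.2 3.5 2.8
   vertex 0.2 3.3 1.3
   vertex 1.7 2.8 3.4
  endloop
 endfacet
 facet normal 0.302 0.487 0.820
  outer loop
   vertex 2.2 3.5 2.8
   vertex 1.7 2.8 3.4
   vertex 4.0 3.9 1.9
  endloop
 endfacet
 facet normal -0.821 -0.166 0.547
  outer loop
   vertex 1.9 0.5 3.0
   vertex 1.7 2.8 3.4
   vertex 0.2 3.3 1.3
  endloop
 endfacet
 facet normal 0.574 -0.092 0.813
  outer loop
   vertex 1.9 0.5 3.0
   vertex 4.0 3.9 1.9
   vertex 1.7 2.8 3.4
  endloop
 endfacet
 facet normal 0.814 -0.097 -0.572
  outer loop
   vertex 2.8 1.5 0.6
   vertex 2.7 3.6 0.1
   vertex 4.0 3.9 1.9
  endloop
 endfacet
 facet normal 0.255 -0.212 -0.943
  outer loop
   vertex 2.8 1.5 0.6
   vertex 1.8 0.3 0.6
   vertex 2.7 3.6 0.1
  endloop
 endfacet
 facet normal 0.861 -0.494 0.117
  outer loop
   vertex 2.8 1.5 0.6
   vertex 4.0 3.9 1.9
   vertex 1.9 0.5 3.0
  endloop
 endfacet
 facet normal 0.768 -0.640 0.021
  outer loop
   vertex 2.8 1.5 0.6
   vertex 1.9 0.5 3.0
   vertex 1.8 0.3 0.6
  endloop
 endfacet
 facet normal -0.450 -0.032 -0.892
  outer loop
   vertex 1.0 0.4 1.0
   vertex 0.2 3.3 1.3
   vertex 1.8 0.3 0.6
  endloop
 endfacet
 facet normal -0.870 -0.282 0.405
  outer loop
   vertex 1.0 0.4 1.0
   vertex 1.9 0.5 3.0
   vertex 0.2 3.3 1.3
  endloop
 endfacet
 facet normal -0.081 -0.993 0.086
  outer loop
   vertex 1.0 0.4 1.0
   vertex 1.8 0.3 0.6
   vertex 1.9 0.5 3.0
  endloop
 endfacet
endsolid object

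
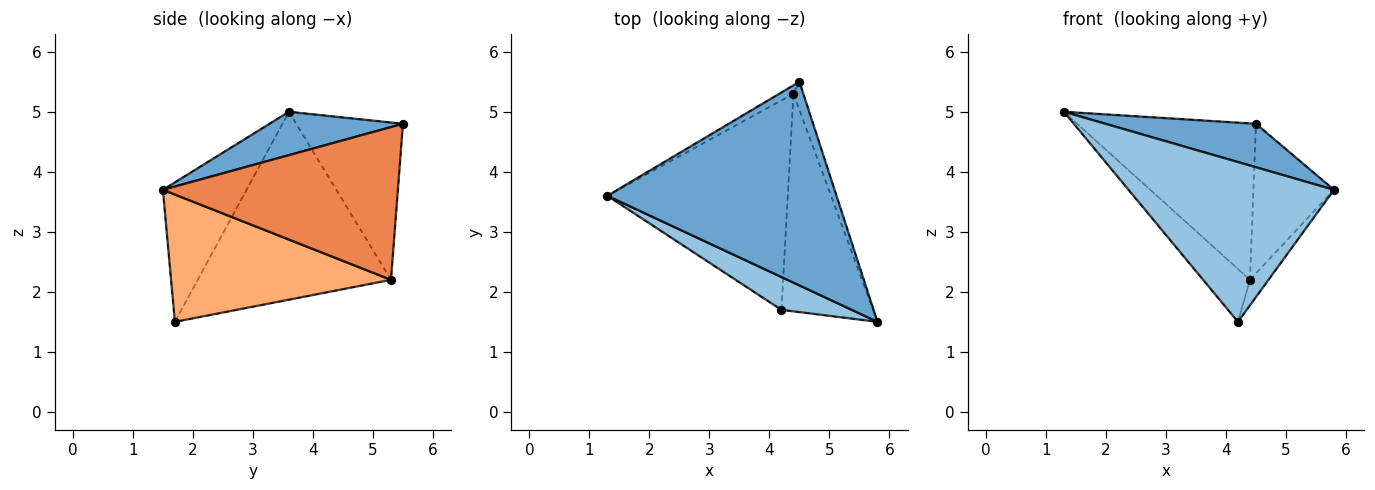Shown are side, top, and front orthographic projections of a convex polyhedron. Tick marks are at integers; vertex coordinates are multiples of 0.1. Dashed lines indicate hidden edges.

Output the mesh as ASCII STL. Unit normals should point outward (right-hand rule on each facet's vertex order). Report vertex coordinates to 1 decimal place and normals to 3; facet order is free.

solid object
 facet normal 0.182 -0.205 0.962
  outer loop
   vertex 4.5 5.5 4.8
   vertex 1.3 3.6 5.0
   vertex 5.8 1.5 3.7
  endloop
 endfacet
 facet normal -0.371 -0.910 0.187
  outer loop
   vertex 4.2 1.7 1.5
   vertex 5.8 1.5 3.7
   vertex 1.3 3.6 5.0
  endloop
 endfacet
 facet normal -0.512 0.858 -0.046
  outer loop
   vertex 4.4 5.3 2.2
   vertex 1.3 3.6 5.0
   vertex 4.5 5.5 4.8
  endloop
 endfacet
 facet normal -0.711 0.172 -0.682
  outer loop
   vertex 4.4 5.3 2.2
   vertex 4.2 1.7 1.5
   vertex 1.3 3.6 5.0
  endloop
 endfacet
 facet normal 0.944 0.324 -0.061
  outer loop
   vertex 4.4 5.3 2.2
   vertex 4.5 5.5 4.8
   vertex 5.8 1.5 3.7
  endloop
 endfacet
 facet normal 0.810 0.068 -0.583
  outer loop
   vertex 4.4 5.3 2.2
   vertex 5.8 1.5 3.7
   vertex 4.2 1.7 1.5
  endloop
 endfacet
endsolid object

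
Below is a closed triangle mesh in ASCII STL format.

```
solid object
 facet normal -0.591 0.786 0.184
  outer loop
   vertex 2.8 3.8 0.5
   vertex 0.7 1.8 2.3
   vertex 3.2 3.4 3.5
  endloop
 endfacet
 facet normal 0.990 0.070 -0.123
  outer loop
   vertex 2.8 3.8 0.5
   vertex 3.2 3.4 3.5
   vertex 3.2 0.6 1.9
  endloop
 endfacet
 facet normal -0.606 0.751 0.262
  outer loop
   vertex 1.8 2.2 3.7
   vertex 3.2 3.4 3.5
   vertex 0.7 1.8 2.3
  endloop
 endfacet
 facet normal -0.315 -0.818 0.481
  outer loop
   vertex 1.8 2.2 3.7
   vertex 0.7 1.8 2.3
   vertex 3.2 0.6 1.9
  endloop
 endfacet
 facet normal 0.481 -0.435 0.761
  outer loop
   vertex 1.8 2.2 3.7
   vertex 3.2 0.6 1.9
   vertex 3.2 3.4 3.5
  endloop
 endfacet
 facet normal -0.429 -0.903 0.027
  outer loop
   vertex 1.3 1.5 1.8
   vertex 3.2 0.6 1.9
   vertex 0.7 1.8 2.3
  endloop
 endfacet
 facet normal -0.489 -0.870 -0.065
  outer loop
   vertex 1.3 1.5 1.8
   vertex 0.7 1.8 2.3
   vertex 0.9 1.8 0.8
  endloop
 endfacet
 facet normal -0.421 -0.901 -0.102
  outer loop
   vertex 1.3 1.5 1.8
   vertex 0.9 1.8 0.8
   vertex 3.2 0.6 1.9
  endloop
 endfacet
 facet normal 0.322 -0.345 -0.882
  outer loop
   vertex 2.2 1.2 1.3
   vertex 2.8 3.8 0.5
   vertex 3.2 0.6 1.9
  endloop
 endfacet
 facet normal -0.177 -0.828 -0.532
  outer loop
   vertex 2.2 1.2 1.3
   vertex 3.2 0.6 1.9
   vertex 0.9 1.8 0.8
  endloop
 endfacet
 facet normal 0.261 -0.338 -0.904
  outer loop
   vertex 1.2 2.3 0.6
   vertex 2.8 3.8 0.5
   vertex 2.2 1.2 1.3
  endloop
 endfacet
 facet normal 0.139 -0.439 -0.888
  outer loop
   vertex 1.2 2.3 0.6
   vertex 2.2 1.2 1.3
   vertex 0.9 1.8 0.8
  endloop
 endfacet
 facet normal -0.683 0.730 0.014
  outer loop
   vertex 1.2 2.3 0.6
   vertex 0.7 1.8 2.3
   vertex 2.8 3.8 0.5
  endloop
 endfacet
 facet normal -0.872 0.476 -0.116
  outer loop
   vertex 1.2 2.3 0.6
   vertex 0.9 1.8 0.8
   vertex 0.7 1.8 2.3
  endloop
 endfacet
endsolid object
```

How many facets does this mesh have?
14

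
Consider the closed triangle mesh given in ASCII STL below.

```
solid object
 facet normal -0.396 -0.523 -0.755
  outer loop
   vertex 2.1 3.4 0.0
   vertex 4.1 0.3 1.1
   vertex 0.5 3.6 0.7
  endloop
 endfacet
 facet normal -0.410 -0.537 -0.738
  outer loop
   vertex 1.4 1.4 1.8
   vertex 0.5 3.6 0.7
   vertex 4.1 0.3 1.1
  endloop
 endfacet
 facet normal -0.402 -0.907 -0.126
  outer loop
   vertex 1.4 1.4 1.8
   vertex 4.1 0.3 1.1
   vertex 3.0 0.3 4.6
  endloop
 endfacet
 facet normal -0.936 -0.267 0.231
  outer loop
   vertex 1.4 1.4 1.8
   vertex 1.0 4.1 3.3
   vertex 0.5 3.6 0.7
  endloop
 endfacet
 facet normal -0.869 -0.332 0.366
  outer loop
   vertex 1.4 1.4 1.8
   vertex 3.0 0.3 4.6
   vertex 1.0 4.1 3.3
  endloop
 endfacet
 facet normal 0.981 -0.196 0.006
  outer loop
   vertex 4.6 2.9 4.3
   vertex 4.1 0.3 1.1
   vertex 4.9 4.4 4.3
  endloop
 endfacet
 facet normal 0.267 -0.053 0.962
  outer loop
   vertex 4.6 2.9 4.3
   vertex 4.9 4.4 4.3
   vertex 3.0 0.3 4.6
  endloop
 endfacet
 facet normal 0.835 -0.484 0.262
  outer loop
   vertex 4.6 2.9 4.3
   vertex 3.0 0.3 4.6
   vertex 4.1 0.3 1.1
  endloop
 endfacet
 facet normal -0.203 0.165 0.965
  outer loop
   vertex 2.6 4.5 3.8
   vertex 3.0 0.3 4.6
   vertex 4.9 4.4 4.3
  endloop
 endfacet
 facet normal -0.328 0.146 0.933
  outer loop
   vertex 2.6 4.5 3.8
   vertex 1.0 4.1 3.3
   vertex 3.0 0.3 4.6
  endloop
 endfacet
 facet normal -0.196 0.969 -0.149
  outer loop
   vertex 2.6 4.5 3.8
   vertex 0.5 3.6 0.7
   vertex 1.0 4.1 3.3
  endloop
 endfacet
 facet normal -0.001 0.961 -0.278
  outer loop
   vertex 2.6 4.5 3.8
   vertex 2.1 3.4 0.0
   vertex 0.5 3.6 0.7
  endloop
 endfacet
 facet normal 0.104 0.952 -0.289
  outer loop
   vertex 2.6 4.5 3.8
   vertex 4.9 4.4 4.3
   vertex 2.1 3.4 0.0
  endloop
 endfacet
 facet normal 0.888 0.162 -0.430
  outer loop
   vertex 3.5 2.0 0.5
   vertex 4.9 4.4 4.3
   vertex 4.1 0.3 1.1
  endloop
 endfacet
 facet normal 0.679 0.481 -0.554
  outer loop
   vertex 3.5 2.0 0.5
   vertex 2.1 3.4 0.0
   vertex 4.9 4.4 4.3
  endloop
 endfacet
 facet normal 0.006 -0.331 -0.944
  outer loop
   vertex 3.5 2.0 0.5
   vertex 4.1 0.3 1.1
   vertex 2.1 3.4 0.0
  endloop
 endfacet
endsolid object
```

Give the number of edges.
24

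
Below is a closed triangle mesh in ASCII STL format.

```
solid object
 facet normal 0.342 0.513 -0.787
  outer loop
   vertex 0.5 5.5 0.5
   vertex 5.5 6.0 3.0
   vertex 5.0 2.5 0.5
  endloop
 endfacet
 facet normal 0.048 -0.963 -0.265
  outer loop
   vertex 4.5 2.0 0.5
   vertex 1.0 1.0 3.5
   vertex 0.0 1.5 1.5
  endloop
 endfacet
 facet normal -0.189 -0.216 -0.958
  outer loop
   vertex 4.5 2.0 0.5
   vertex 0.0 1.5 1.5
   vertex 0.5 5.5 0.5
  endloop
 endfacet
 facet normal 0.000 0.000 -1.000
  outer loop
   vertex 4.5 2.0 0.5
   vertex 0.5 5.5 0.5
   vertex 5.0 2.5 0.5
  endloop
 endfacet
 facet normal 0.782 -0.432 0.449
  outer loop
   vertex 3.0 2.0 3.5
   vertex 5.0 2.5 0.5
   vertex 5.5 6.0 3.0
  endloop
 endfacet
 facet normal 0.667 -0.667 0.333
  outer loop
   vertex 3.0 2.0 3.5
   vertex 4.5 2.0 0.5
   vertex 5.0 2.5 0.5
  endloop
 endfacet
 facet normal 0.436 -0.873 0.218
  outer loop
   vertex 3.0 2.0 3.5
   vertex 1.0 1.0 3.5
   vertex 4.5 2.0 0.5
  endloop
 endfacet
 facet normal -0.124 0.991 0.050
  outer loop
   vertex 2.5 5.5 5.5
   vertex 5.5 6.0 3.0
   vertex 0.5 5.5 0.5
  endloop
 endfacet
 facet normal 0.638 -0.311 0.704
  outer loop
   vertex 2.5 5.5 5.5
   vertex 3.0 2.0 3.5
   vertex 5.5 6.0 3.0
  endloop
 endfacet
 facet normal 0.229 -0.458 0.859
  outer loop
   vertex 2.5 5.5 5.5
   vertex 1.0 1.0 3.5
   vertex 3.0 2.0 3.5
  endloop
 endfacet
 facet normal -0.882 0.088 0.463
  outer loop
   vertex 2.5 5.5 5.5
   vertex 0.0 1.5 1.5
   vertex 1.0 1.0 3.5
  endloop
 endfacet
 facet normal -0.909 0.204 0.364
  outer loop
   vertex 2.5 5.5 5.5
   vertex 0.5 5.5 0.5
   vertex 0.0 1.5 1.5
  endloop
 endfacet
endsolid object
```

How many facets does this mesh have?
12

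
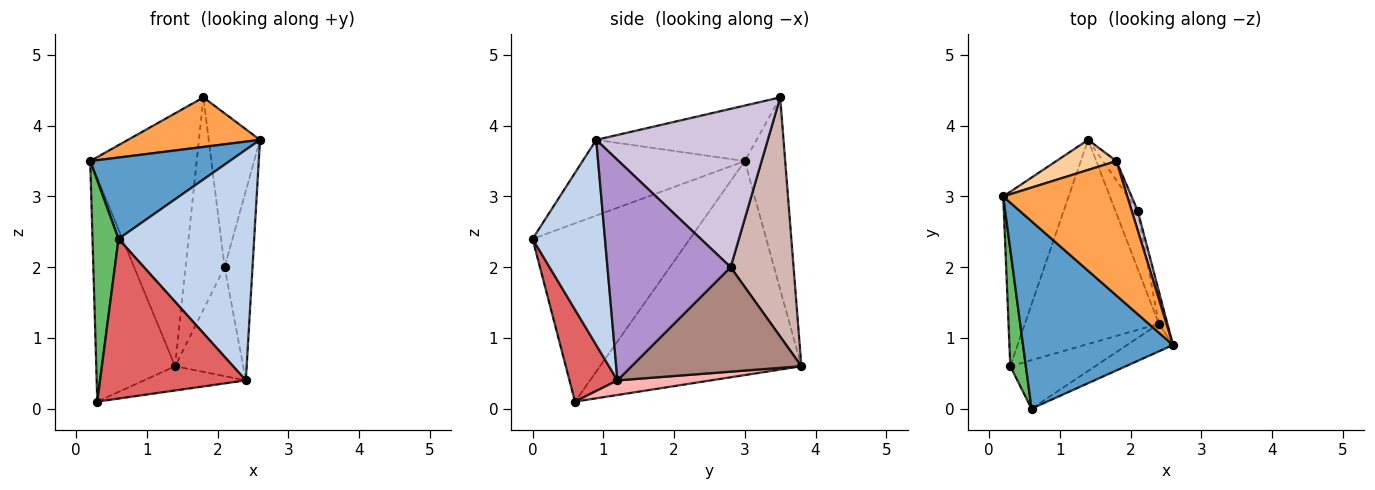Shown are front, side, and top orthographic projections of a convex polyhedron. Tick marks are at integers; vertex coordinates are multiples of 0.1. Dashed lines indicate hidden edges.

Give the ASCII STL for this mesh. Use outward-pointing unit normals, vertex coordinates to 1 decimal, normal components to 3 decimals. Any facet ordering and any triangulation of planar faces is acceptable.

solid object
 facet normal -0.420 -0.361 0.832
  outer loop
   vertex 0.6 0.0 2.4
   vertex 2.6 0.9 3.8
   vertex 0.2 3.0 3.5
  endloop
 endfacet
 facet normal 0.468 -0.877 -0.105
  outer loop
   vertex 2.4 1.2 0.4
   vertex 2.6 0.9 3.8
   vertex 0.6 0.0 2.4
  endloop
 endfacet
 facet normal -0.387 -0.319 0.865
  outer loop
   vertex 1.8 3.5 4.4
   vertex 0.2 3.0 3.5
   vertex 2.6 0.9 3.8
  endloop
 endfacet
 facet normal -0.353 0.929 0.110
  outer loop
   vertex 1.8 3.5 4.4
   vertex 1.4 3.8 0.6
   vertex 0.2 3.0 3.5
  endloop
 endfacet
 facet normal -0.983 -0.163 0.086
  outer loop
   vertex 0.3 0.6 0.1
   vertex 0.6 0.0 2.4
   vertex 0.2 3.0 3.5
  endloop
 endfacet
 facet normal -0.896 0.351 -0.274
  outer loop
   vertex 0.3 0.6 0.1
   vertex 0.2 3.0 3.5
   vertex 1.4 3.8 0.6
  endloop
 endfacet
 facet normal 0.300 -0.913 -0.277
  outer loop
   vertex 0.3 0.6 0.1
   vertex 2.4 1.2 0.4
   vertex 0.6 0.0 2.4
  endloop
 endfacet
 facet normal 0.108 0.117 -0.987
  outer loop
   vertex 0.3 0.6 0.1
   vertex 1.4 3.8 0.6
   vertex 2.4 1.2 0.4
  endloop
 endfacet
 facet normal 0.975 0.221 -0.038
  outer loop
   vertex 2.1 2.8 2.0
   vertex 2.6 0.9 3.8
   vertex 2.4 1.2 0.4
  endloop
 endfacet
 facet normal 0.957 0.286 0.036
  outer loop
   vertex 2.1 2.8 2.0
   vertex 1.8 3.5 4.4
   vertex 2.6 0.9 3.8
  endloop
 endfacet
 facet normal 0.910 0.365 -0.194
  outer loop
   vertex 2.1 2.8 2.0
   vertex 2.4 1.2 0.4
   vertex 1.4 3.8 0.6
  endloop
 endfacet
 facet normal 0.848 0.527 -0.048
  outer loop
   vertex 2.1 2.8 2.0
   vertex 1.4 3.8 0.6
   vertex 1.8 3.5 4.4
  endloop
 endfacet
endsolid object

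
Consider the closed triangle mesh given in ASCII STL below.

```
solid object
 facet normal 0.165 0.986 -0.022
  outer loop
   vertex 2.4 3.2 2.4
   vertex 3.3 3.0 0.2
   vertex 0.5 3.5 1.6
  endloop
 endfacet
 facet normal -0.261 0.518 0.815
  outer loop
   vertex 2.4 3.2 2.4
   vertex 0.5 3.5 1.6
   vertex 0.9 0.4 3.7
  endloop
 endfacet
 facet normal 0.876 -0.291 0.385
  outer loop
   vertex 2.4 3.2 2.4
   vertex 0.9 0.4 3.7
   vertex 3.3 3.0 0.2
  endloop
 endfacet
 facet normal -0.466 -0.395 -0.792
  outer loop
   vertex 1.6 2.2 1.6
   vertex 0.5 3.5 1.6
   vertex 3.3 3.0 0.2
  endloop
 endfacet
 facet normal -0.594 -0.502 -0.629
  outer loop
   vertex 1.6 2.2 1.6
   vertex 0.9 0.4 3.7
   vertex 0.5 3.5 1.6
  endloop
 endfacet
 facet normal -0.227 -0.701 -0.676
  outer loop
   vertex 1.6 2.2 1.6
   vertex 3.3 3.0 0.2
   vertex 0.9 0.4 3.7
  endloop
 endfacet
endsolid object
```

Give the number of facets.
6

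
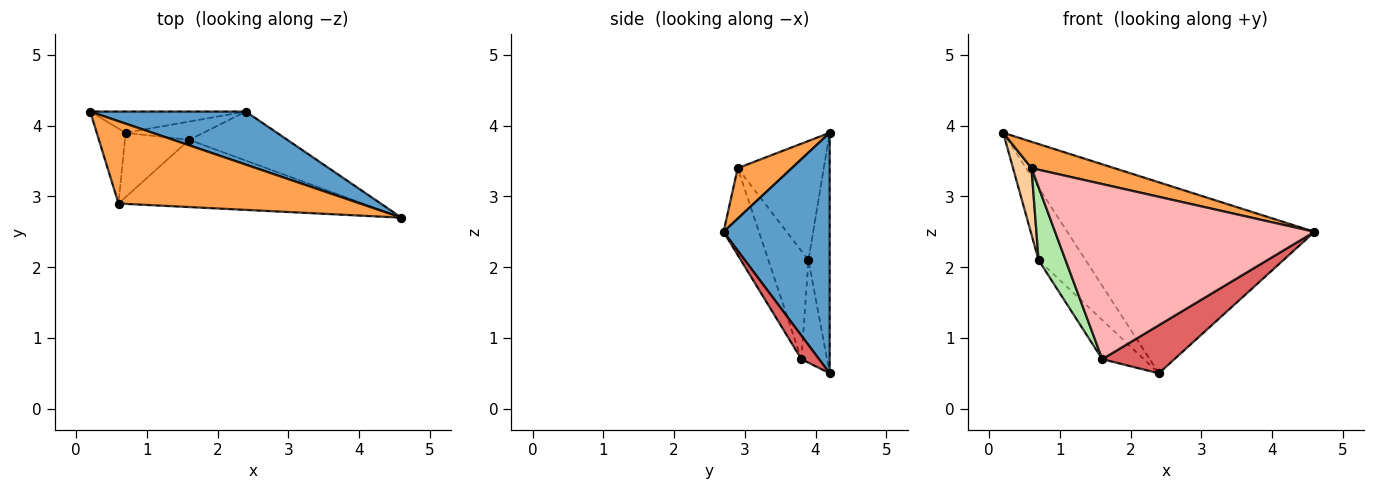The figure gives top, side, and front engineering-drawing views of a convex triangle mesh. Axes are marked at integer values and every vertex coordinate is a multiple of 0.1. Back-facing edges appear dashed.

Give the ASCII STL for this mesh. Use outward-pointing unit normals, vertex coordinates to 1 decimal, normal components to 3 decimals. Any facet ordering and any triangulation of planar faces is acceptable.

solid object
 facet normal 0.382 0.890 0.247
  outer loop
   vertex 2.4 4.2 0.5
   vertex 0.2 4.2 3.9
   vertex 4.6 2.7 2.5
  endloop
 endfacet
 facet normal -0.398 0.881 -0.257
  outer loop
   vertex 0.7 3.9 2.1
   vertex 0.2 4.2 3.9
   vertex 2.4 4.2 0.5
  endloop
 endfacet
 facet normal 0.195 -0.299 0.934
  outer loop
   vertex 0.6 2.9 3.4
   vertex 4.6 2.7 2.5
   vertex 0.2 4.2 3.9
  endloop
 endfacet
 facet normal -0.951 -0.204 -0.230
  outer loop
   vertex 0.6 2.9 3.4
   vertex 0.2 4.2 3.9
   vertex 0.7 3.9 2.1
  endloop
 endfacet
 facet normal -0.488 0.791 -0.370
  outer loop
   vertex 1.6 3.8 0.7
   vertex 0.7 3.9 2.1
   vertex 2.4 4.2 0.5
  endloop
 endfacet
 facet normal -0.744 -0.501 -0.442
  outer loop
   vertex 1.6 3.8 0.7
   vertex 0.6 2.9 3.4
   vertex 0.7 3.9 2.1
  endloop
 endfacet
 facet normal 0.169 -0.690 -0.704
  outer loop
   vertex 1.6 3.8 0.7
   vertex 2.4 4.2 0.5
   vertex 4.6 2.7 2.5
  endloop
 endfacet
 facet normal -0.126 -0.926 -0.355
  outer loop
   vertex 1.6 3.8 0.7
   vertex 4.6 2.7 2.5
   vertex 0.6 2.9 3.4
  endloop
 endfacet
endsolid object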